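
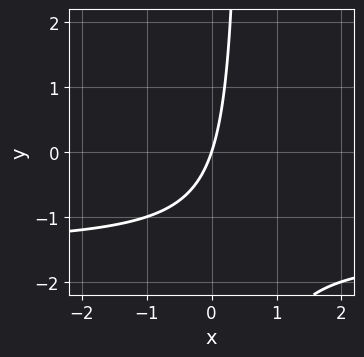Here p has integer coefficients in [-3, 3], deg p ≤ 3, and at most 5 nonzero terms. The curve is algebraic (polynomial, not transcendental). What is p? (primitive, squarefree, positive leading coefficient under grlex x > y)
First, deg p = 2. The shape is more complex than any degree-1 curve.
Then, observable constraints: one y-axis crossing is at y = 0; it meets the x-axis at x = 0 (among the integer gridlines).
Finally, fitting integer coefficients to these (and the overall shape) gives p.

2*x*y + 3*x - y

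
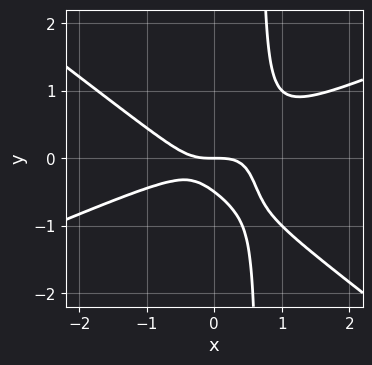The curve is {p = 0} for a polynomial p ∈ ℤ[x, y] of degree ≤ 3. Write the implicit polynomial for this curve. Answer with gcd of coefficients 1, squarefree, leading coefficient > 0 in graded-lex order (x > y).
x^3 - x^2*y - 3*x*y^2 + 2*y^2 + y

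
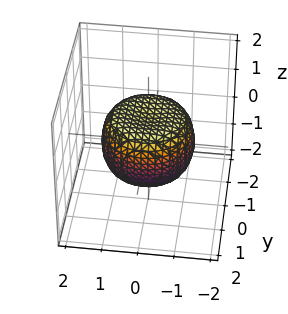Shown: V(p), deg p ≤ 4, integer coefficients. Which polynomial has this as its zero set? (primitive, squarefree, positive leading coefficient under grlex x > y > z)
2*x^4 + 4*x^2*y^2 + 2*y^4 - 2*x^2 - 2*y^2 + 3*z^2 - 2

1. deg p = 4.
2. Symmetries: rotational symmetry about the z-axis ⇒ p depends on x, y only through x² + y².
3. Reading off the gridlines: a circular section at z = 0 has radius between 1 and 2.
4. Matching integer coefficients to the picture gives p.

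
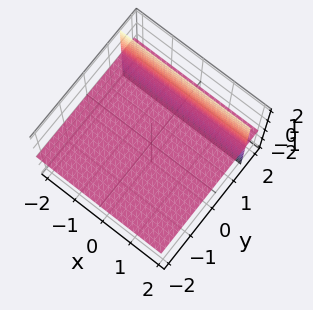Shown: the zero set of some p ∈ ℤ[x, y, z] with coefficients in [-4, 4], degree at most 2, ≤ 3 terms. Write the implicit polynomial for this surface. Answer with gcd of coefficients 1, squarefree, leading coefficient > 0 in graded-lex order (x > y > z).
2*y*z - 3*z

(a) There are 2 components. Treating them together as one polynomial.
(b) Degree: the shape is more complex than any degree-1 surface, so deg p = 2.
(c) From the axis intercepts and sections: every point of the x-axis in the box is on the surface; the visible y-axis segment lies entirely on the surface; it crosses the z-axis at the gridline z = 0.
(d) Solving for integer coefficients yields p as stated.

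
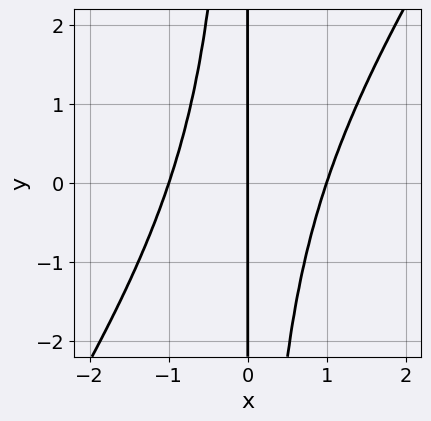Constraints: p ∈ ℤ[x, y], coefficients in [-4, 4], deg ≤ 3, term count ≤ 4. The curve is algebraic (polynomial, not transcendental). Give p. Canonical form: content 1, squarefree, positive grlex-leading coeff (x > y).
3*x^3 - 2*x^2*y - 3*x

(a) deg p = 3. The shape is more complex than any degree-2 curve.
(b) Against the integer gridlines: the x-axis gridline crossings are at x ∈ {-1, 0, 1}; every point of the y-axis in the box is on the curve.
(c) Together with the visible shape, these determine p as stated.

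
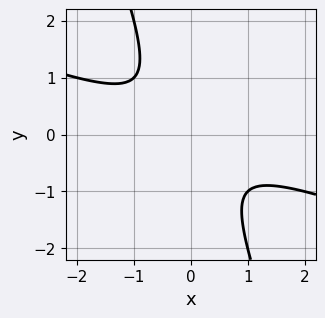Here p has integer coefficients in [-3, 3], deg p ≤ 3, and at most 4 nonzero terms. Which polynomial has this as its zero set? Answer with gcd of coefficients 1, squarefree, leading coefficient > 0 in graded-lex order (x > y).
x^2 + 3*x*y + y^2 + 1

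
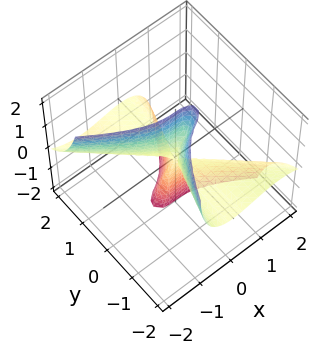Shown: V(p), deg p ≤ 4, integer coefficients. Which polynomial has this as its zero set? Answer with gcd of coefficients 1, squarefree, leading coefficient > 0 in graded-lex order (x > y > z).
First, deg p = 3. No degree-2 surface has this shape.
Then, observable constraints: it meets the x-axis at x = 0 (among the integer gridlines); the visible y-axis segment lies entirely on the surface; the visible z-axis segment lies entirely on the surface.
Finally, these observations pin down the coefficients.

3*x^3 + 3*x^2*y - 2*x*y*z + 3*y^2*z + y*z^2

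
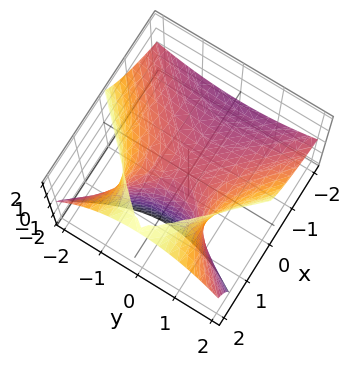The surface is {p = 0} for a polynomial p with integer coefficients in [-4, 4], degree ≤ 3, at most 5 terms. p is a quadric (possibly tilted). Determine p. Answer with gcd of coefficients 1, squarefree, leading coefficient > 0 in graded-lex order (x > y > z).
x^2 - 2*x*z - y^2 + 2*z

The degree is 2 — no degree-1 surface has this shape.
Observable constraints: one x-axis crossing is at x = 0; one y-axis crossing is at y = 0; it crosses the z-axis at the gridline z = 0.
The integer polynomial consistent with all of this is the stated p.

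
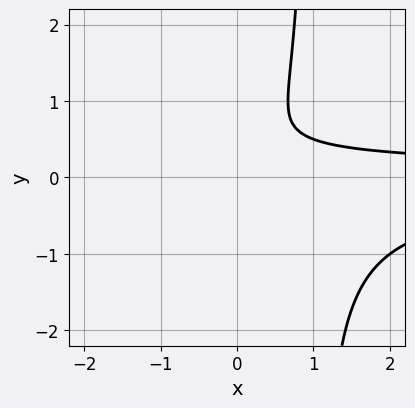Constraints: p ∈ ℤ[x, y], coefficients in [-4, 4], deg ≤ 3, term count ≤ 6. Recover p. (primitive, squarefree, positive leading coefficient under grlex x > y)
deg p = 3. The shape is more complex than any degree-2 curve.
Checking where it meets the axes: it misses every integer gridline on the x-axis; no y-intercept at any integer in the box.
These observations pin down the coefficients.

3*x*y^2 - 3*y^2 + 2*y - 1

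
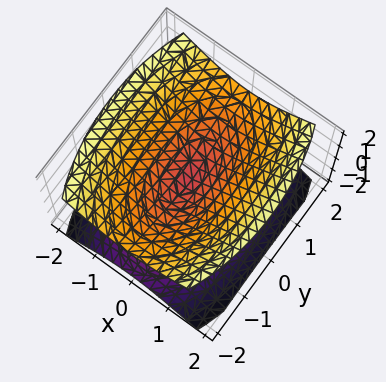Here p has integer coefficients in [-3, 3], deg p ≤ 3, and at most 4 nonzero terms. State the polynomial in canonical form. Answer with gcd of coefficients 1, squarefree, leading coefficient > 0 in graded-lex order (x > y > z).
3*x^2 + y^2 - 3*z^2

I count 2 distinct pieces. They look like related sheets of one shape, so recover p as a whole.
The degree is 2 — two nappes meeting at a single point; a quadric.
Symmetries: the x ↦ −x reflection is a symmetry, so x appears only in even powers; it's symmetric under z → −z, forcing even powers of z; it's symmetric under y → −y, forcing even powers of y.
Observable constraints: it crosses the x-axis at the gridline x = 0; one z-axis crossing is at z = 0.
The integer polynomial consistent with all of this is the stated p.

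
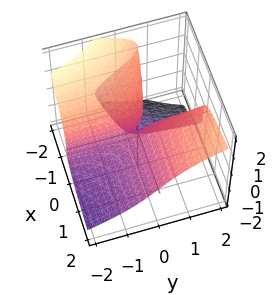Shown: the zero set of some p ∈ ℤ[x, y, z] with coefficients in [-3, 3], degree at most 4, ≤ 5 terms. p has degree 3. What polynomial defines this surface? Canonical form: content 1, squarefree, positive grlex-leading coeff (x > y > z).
2*z^3 - 3*x*y + 3*x*z

First, deg p = 3. The shape is more complex than any degree-2 surface.
Then, checking where it meets the axes: it meets the z-axis at z = 0 (among the integer gridlines); the visible x-axis segment lies entirely on the surface.
Finally, matching integer coefficients to the picture gives p. Check: (0, 2, 0) on the y-axis lies on the surface, and p(0, 2, 0) = 0. ✓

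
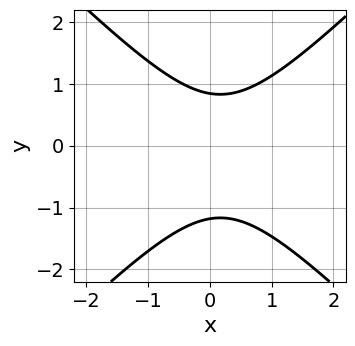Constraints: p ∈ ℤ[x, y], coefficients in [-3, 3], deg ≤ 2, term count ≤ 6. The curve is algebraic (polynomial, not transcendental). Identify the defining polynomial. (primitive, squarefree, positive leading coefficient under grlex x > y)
(a) The degree is 2 — no degree-1 curve has this shape.
(b) Checking where it meets the axes: the curve avoids every integer x-axis point in the box.
(c) Fitting integer coefficients to these (and the overall shape) gives p.

3*x^2 - 3*y^2 - x - y + 3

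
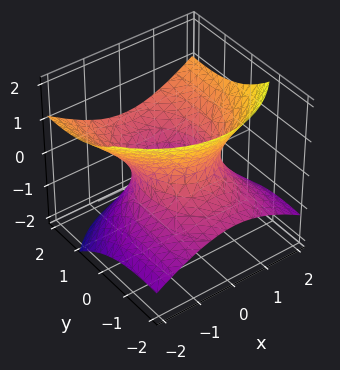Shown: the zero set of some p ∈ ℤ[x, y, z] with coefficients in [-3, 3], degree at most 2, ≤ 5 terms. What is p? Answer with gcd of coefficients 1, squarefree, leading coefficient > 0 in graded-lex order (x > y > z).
1. Degree: no degree-1 surface has this shape, so deg p = 2.
2. Observable constraints: the x-axis gridline crossings are at x ∈ {-1, 1}; it misses every integer gridline on the z-axis.
3. The integer polynomial consistent with all of this is the stated p.

2*x^2 + y^2 - 3*y*z - 3*z^2 - 2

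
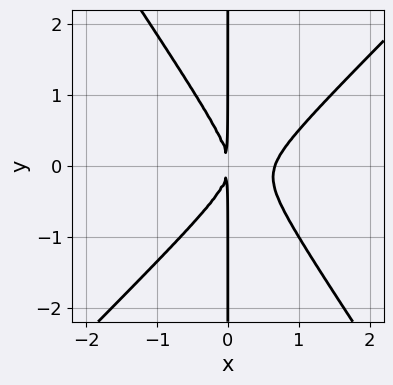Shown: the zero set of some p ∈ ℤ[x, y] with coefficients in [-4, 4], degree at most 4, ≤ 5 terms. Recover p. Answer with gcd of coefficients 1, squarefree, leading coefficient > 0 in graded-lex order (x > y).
1. deg p = 3. A generic line meets the curve in up to 3 points.
2. Reading off the gridlines: every point of the y-axis in the box is on the curve.
3. Solving for integer coefficients yields p as stated.

3*x^3 - x^2*y - 2*x*y^2 - 2*x^2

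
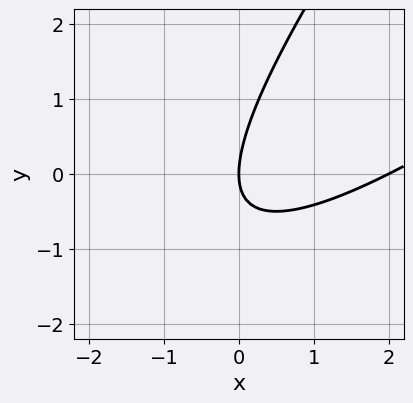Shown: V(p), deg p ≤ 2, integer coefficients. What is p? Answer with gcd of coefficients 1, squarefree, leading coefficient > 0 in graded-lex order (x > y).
x^2 - 2*x*y + y^2 - 2*x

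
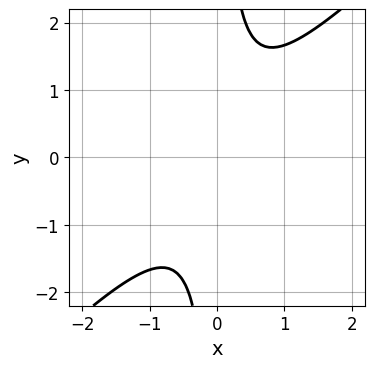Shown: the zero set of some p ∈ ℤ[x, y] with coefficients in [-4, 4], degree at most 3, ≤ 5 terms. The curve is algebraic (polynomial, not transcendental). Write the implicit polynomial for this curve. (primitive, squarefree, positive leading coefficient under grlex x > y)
3*x^2 - 3*x*y + 2

1. The degree is 2 — the shape is more complex than any degree-1 curve.
2. Observable constraints: the curve avoids every integer y-axis point in the box; it misses every integer gridline on the x-axis.
3. Putting this together gives p.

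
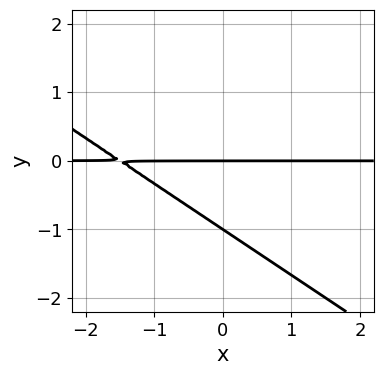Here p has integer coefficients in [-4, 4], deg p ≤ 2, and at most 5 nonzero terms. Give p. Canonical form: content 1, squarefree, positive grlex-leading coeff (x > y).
2*x*y + 3*y^2 + 3*y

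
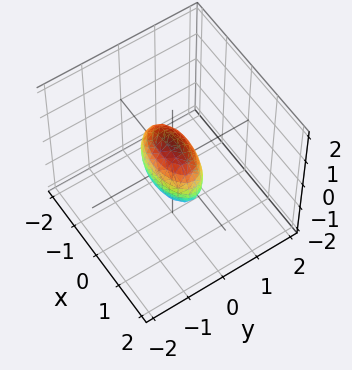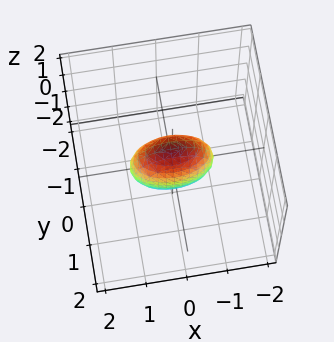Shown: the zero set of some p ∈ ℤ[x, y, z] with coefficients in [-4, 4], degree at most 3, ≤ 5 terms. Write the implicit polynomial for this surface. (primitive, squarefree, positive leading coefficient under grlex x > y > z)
deg p = 2. Bounded and convex; a quadric.
Symmetries: the z ↦ −z reflection is a symmetry, so z appears only in even powers; mirror symmetry x ↦ −x ⇒ only even powers of x; the y ↦ −y reflection is a symmetry, so y appears only in even powers.
Against the integer gridlines: the x-axis gridline crossings are at x ∈ {-1, 1}; among the integer gridlines, it crosses the z-axis at z ∈ {-1, 1}.
Fitting integer coefficients to these (and the overall shape) gives p.

x^2 + 3*y^2 + z^2 - 1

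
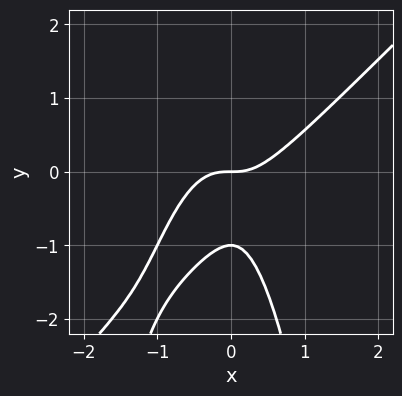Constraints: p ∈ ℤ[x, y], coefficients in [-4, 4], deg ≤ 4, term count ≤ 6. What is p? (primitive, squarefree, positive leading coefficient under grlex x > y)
2*x^3 - 2*x^2*y - y^2 - y

(a) Degree: no degree-2 curve has this shape, so deg p = 3.
(b) Reading off the gridlines: among the integer gridlines, it crosses the y-axis at y ∈ {-1, 0}; one x-axis crossing is at x = 0.
(c) Fitting integer coefficients to these (and the overall shape) gives p.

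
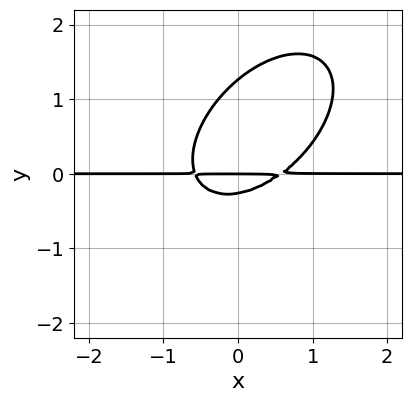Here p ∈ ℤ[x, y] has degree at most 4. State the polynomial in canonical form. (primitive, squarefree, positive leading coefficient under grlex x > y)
3*x^2*y - 3*x*y^2 + 3*y^3 - 3*y^2 - y

(a) The degree is 3 — no degree-2 curve has this shape.
(b) From the visible intercepts: one y-axis crossing is at y = 0; every point of the x-axis in the box is on the curve.
(c) Solving for integer coefficients yields p as stated.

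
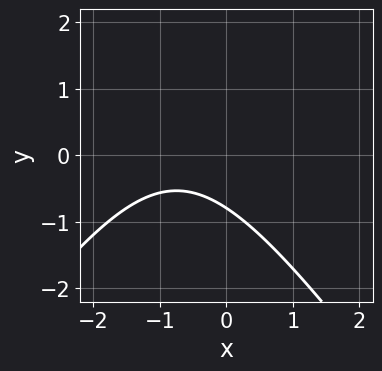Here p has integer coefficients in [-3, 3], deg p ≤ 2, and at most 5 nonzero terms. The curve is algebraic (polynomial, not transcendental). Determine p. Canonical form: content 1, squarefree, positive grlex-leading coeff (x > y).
2*x^2 - y^2 + 3*x + 3*y + 3

First, the degree is 2 — a generic line meets the curve in up to 2 points.
Next, against the integer gridlines: the curve avoids every integer x-axis point in the box.
Finally, the integer polynomial consistent with all of this is the stated p.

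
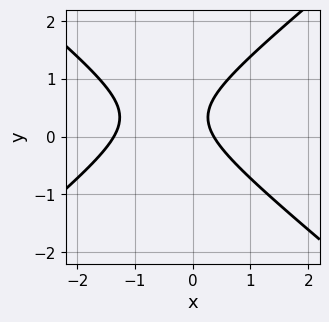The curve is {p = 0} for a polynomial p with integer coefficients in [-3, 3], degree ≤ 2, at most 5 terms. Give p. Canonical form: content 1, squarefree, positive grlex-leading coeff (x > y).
2*x^2 - 3*y^2 + 2*x + 2*y - 1

Degree: a generic line meets the curve in up to 2 points, so deg p = 2.
Reading off the gridlines: it misses every integer gridline on the y-axis.
These observations pin down the coefficients.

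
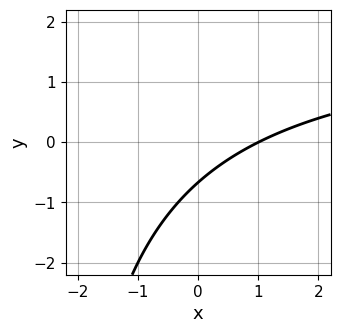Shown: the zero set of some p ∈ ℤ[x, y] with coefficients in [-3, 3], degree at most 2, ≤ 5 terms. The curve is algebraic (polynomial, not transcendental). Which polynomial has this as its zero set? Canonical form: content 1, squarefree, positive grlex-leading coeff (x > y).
(a) The degree is 2 — no degree-1 curve has this shape.
(b) Reading off the gridlines: it crosses the x-axis at the gridline x = 1.
(c) Putting this together gives p.

x*y - 2*x + 3*y + 2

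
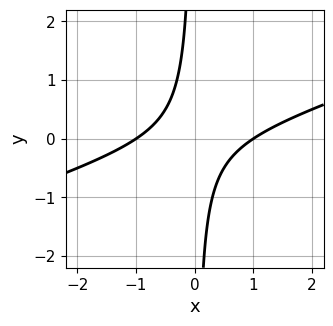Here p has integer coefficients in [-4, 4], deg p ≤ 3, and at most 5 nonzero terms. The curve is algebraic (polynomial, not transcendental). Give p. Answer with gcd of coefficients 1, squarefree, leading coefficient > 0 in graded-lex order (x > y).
1. deg p = 2. A generic line meets the curve in up to 2 points.
2. Reading off the gridlines: it misses every integer gridline on the y-axis; among the integer gridlines, it crosses the x-axis at x ∈ {-1, 1}.
3. Assembling these constraints gives the stated polynomial.

x^2 - 3*x*y - 1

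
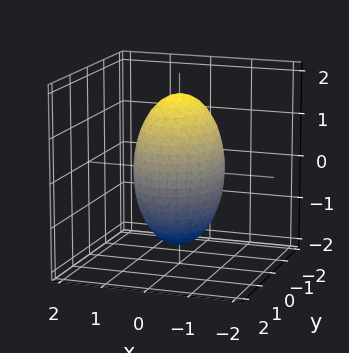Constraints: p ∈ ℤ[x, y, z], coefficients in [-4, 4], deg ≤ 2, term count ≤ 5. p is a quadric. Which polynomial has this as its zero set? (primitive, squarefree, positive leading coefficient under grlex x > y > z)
3*x^2 + 2*y^2 + z^2 - 3

First, degree: bounded and convex; a quadric, so deg p = 2.
Then, symmetries: it's symmetric under y → −y, forcing even powers of y; it's symmetric under x → −x, forcing even powers of x; it's symmetric under z → −z, forcing even powers of z.
Next, against the integer gridlines: the x-axis gridline crossings are at x ∈ {-1, 1}.
Finally, fitting integer coefficients to these (and the overall shape) gives p.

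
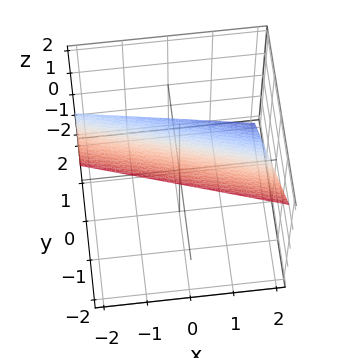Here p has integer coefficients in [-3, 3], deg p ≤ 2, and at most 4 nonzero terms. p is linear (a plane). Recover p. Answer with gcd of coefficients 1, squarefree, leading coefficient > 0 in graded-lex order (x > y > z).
First, degree: the surface is flat (a plane), so deg p = 1.
Then, checking where it meets the axes: one x-axis crossing is at x = 2.
Finally, fitting integer coefficients to these (and the overall shape) gives p.

x + 3*y + 3*z - 2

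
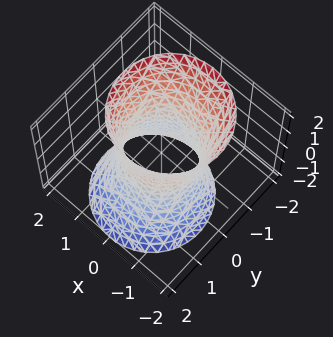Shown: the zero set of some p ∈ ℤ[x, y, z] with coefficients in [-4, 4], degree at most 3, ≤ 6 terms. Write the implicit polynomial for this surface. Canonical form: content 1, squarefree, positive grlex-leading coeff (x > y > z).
3*x^2 + 3*y^2 + y*z - z^2 - 3

1. Degree: no degree-1 surface has this shape, so deg p = 2.
2. Against the integer gridlines: among the integer gridlines, it crosses the y-axis at y ∈ {-1, 1}; it misses every integer gridline on the z-axis.
3. Solving for integer coefficients yields p as stated. Check: (1, 0, 0) on the x-axis lies on the surface, and p(1, 0, 0) = 0. ✓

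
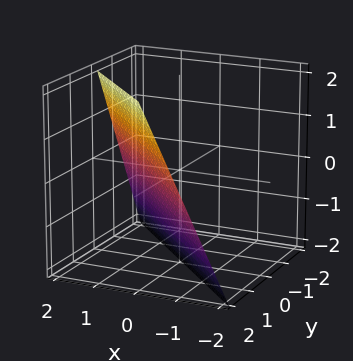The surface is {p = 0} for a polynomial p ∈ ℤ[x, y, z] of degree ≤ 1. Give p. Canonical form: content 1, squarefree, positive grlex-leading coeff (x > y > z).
deg p = 1. The surface is flat (a plane).
Against the integer gridlines: it meets the y-axis at y = 1 (among the integer gridlines); one z-axis crossing is at z = -2; one x-axis crossing is at x = 1.
The integer polynomial consistent with all of this is the stated p.

2*x + 2*y - z - 2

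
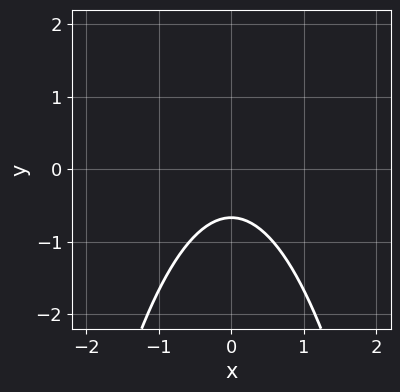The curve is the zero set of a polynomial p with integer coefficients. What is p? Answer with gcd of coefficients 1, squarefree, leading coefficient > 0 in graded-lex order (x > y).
The degree is 2 — the shape is more complex than any degree-1 curve.
Symmetries: it's symmetric under x → −x, forcing even powers of x.
Against the integer gridlines: no x-intercept at any integer in the box.
Assembling these constraints gives the stated polynomial.

3*x^2 + 3*y + 2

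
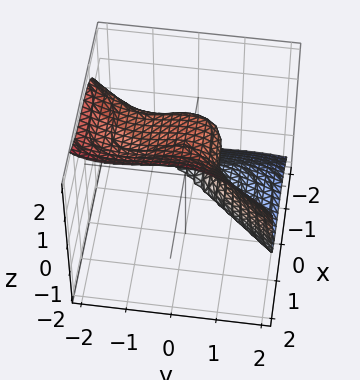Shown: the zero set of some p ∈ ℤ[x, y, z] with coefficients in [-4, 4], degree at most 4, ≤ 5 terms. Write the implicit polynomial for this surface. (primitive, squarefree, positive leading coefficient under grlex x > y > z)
2*x^3 - y^3 - y^2*z - 2*z^3 + 3*z^2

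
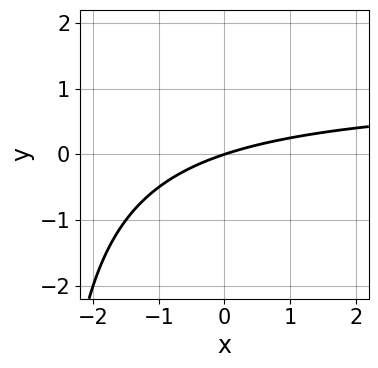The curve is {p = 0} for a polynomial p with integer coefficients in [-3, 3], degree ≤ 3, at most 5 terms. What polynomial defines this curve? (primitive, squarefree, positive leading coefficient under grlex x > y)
1. deg p = 2. A generic line meets the curve in up to 2 points.
2. Against the integer gridlines: one x-axis crossing is at x = 0; one y-axis crossing is at y = 0.
3. These observations pin down the coefficients.

x*y - x + 3*y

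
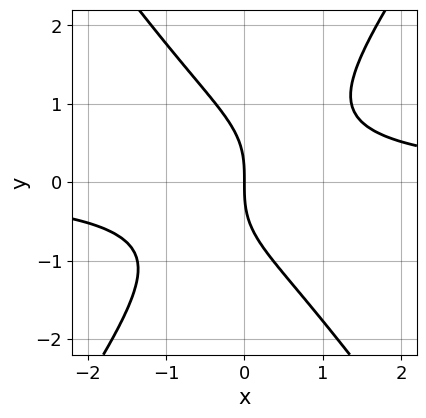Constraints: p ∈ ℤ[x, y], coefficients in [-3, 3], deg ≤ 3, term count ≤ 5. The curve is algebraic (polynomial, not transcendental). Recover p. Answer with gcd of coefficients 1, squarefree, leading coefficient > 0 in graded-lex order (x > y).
2*x^2*y - y^3 - 2*x

1. The degree is 3 — no degree-2 curve has this shape.
2. From the axis intercepts and sections: one y-axis crossing is at y = 0; one x-axis crossing is at x = 0.
3. Fitting integer coefficients to these (and the overall shape) gives p.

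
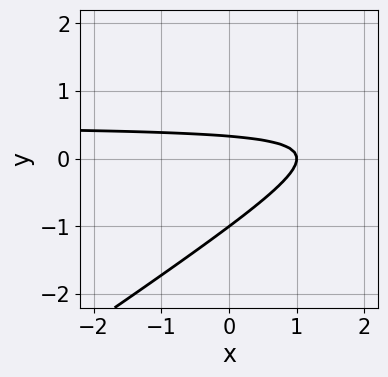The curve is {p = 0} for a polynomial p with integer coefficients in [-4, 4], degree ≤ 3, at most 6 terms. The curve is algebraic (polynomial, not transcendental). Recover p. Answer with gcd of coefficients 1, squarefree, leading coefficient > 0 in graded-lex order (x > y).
First, degree: no degree-1 curve has this shape, so deg p = 2.
Next, against the integer gridlines: one y-axis crossing is at y = -1; one x-axis crossing is at x = 1.
Finally, these observations pin down the coefficients.

2*x*y - 3*y^2 - x - 2*y + 1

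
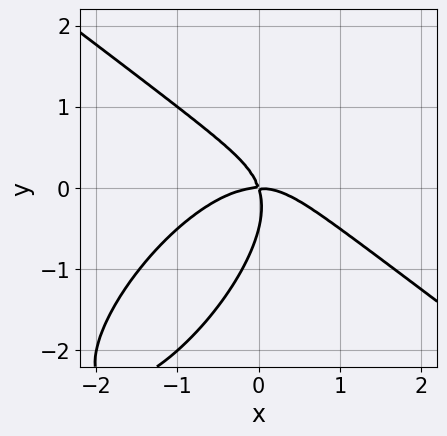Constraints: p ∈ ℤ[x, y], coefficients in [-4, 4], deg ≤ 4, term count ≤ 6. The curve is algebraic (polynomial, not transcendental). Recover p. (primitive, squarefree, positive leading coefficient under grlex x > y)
First, the degree is 3 — the shape is more complex than any degree-2 curve.
Next, checking where it meets the axes: it meets the y-axis at y = 0 (among the integer gridlines); it meets the x-axis at x = 0 (among the integer gridlines).
Finally, the integer polynomial consistent with all of this is the stated p.

2*x^3 - 2*x*y^2 + 2*y^3 + 3*x*y + y^2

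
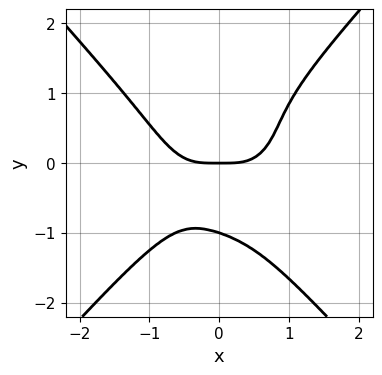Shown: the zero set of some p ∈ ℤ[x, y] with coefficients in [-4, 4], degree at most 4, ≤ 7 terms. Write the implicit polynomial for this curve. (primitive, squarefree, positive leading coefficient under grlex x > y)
3*x^4 - 2*y^4 - 2*x^2*y + 2*x*y^2 - 2*y

1. The degree is 4 — no degree-3 curve has this shape.
2. From the visible intercepts: one x-axis crossing is at x = 0; among the integer gridlines, it crosses the y-axis at y ∈ {-1, 0}.
3. The integer polynomial consistent with all of this is the stated p.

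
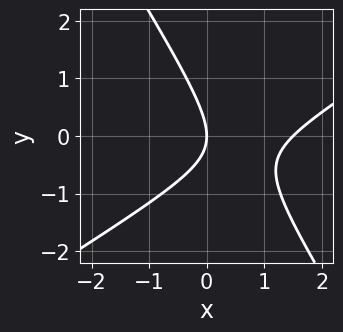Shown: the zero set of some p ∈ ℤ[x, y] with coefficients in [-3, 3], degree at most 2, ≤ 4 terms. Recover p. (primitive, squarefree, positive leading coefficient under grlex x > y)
1. deg p = 2. The shape is more complex than any degree-1 curve.
2. From the visible intercepts: one x-axis crossing is at x = 0; it crosses the y-axis at the gridline y = 0.
3. Solving for integer coefficients yields p as stated.

2*x^2 - 2*x*y - 2*y^2 - 3*x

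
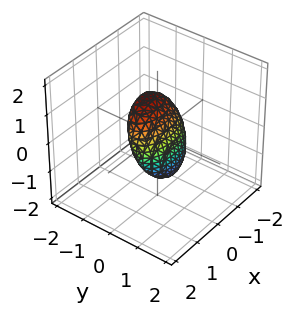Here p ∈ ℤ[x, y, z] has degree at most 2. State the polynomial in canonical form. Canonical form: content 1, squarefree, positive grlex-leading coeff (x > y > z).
x^2 + 3*y^2 + 2*y*z + z^2 - 1

1. Degree: a generic line meets the surface in up to 2 points, so deg p = 2.
2. Reading off the gridlines: the z-axis gridline crossings are at z ∈ {-1, 1}; the x-axis gridline crossings are at x ∈ {-1, 1}.
3. Putting this together gives p.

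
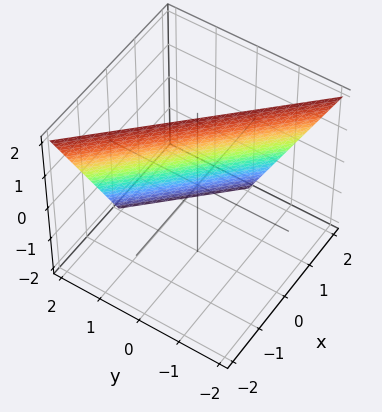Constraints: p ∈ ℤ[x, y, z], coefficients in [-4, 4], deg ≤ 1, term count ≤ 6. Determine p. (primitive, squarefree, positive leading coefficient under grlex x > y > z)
2*x + 2*y + z - 2

First, degree: the surface is flat (a plane), so deg p = 1.
Then, from the visible intercepts: it meets the x-axis at x = 1 (among the integer gridlines); it crosses the y-axis at the gridline y = 1.
Finally, putting this together gives p.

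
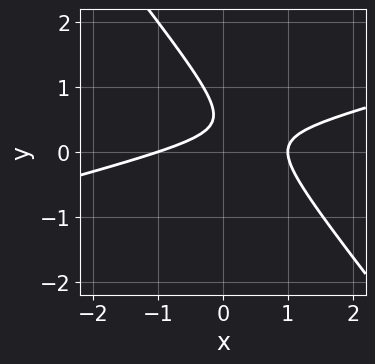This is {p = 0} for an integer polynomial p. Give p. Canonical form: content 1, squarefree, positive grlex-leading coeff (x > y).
x^2 - 3*x*y - 3*y^2 + 3*y - 1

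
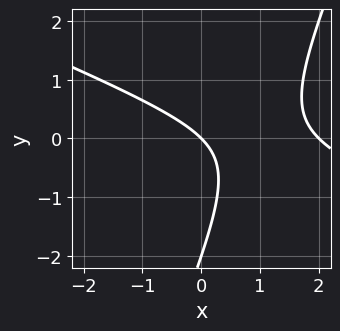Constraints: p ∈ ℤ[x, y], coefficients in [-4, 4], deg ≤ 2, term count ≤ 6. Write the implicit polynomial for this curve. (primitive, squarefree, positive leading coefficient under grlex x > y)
First, deg p = 2. A generic line meets the curve in up to 2 points.
Next, from the axis intercepts and sections: among the integer gridlines, it crosses the x-axis at x ∈ {0, 2}; among the integer gridlines, it crosses the y-axis at y ∈ {-2, 0}.
Finally, matching integer coefficients to the picture gives p.

x^2 + 2*x*y - y^2 - 2*x - 2*y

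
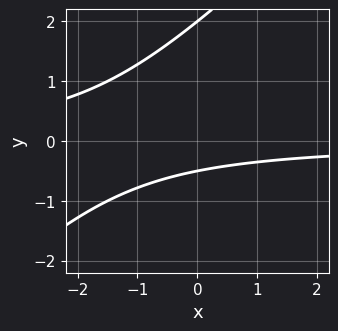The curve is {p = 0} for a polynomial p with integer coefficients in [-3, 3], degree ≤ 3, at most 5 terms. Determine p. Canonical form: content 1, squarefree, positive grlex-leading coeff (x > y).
2*x*y - 2*y^2 + 3*y + 2

deg p = 2. No degree-1 curve has this shape.
From the axis intercepts and sections: it crosses the y-axis at the gridline y = 2; the curve avoids every integer x-axis point in the box.
These observations pin down the coefficients.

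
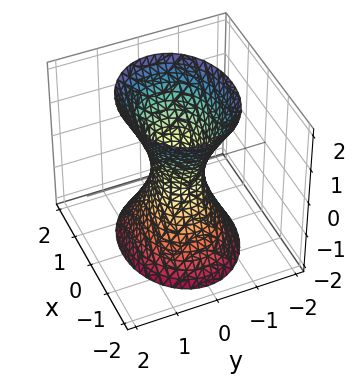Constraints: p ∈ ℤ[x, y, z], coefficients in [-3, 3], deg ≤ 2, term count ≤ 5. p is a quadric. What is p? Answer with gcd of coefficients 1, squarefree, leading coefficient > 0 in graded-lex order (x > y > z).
2*x^2 + 3*y^2 - z^2 - 1

deg p = 2. An hourglass — one-sheet hyperboloid; a quadric.
Symmetries: it's symmetric under z → −z, forcing even powers of z; mirror symmetry y ↦ −y ⇒ only even powers of y; mirror symmetry x ↦ −x ⇒ only even powers of x.
Checking where it meets the axes: it misses every integer gridline on the z-axis.
Solving for integer coefficients yields p as stated.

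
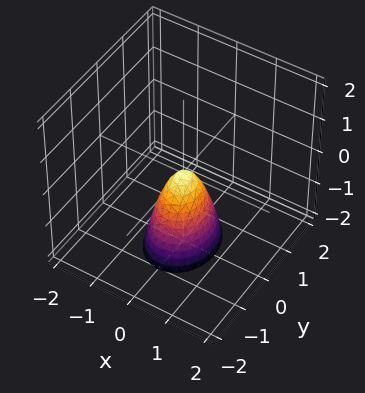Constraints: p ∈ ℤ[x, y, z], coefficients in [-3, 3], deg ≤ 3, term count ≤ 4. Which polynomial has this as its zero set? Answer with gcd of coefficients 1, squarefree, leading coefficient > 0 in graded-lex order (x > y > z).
3*x^2 + 2*y^2 + z

The degree is 2 — a single bowl opening along one axis; a quadric.
Symmetries: the x ↦ −x reflection is a symmetry, so x appears only in even powers; mirror symmetry y ↦ −y ⇒ only even powers of y.
From the axis intercepts and sections: it meets the x-axis at x = 0 (among the integer gridlines); it crosses the y-axis at the gridline y = 0; one z-axis crossing is at z = 0.
Fitting integer coefficients to these (and the overall shape) gives p.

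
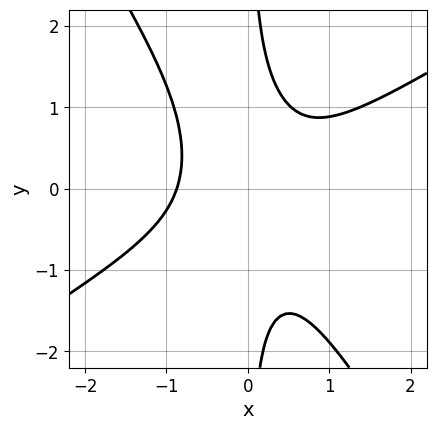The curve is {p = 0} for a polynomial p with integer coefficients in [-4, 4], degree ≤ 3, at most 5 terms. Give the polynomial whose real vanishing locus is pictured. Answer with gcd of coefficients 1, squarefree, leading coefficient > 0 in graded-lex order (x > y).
3*x^3 - 3*x^2*y - 3*x*y^2 + 2

First, degree: no degree-2 curve has this shape, so deg p = 3.
Then, from the visible intercepts: it misses every integer gridline on the y-axis.
Finally, putting this together gives p.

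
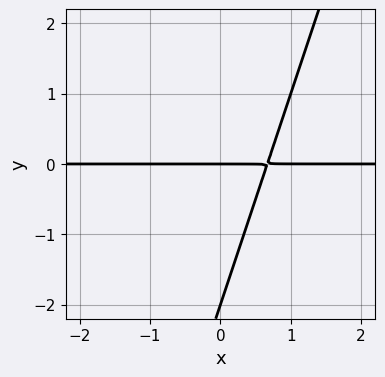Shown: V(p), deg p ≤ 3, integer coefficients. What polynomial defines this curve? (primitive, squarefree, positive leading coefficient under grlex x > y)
(a) The degree is 2 — no degree-1 curve has this shape.
(b) From the visible intercepts: the y-axis gridline crossings are at y ∈ {-2, 0}; every point of the x-axis in the box is on the curve.
(c) Putting this together gives p.

3*x*y - y^2 - 2*y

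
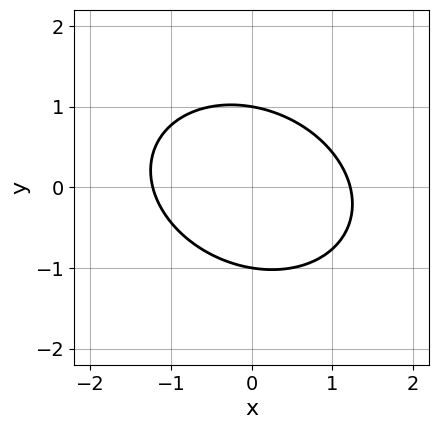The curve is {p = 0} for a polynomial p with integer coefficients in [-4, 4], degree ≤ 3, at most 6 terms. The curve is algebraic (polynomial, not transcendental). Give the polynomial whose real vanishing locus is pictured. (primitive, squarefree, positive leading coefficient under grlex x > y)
(a) The degree is 2 — no degree-1 curve has this shape.
(b) From the visible intercepts: the y-axis gridline crossings are at y ∈ {-1, 1}.
(c) Assembling these constraints gives the stated polynomial.

2*x^2 + x*y + 3*y^2 - 3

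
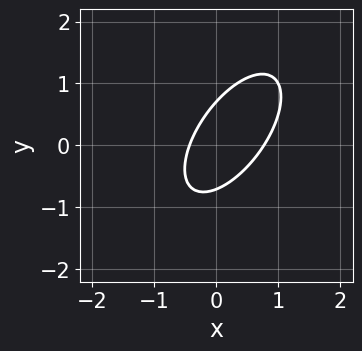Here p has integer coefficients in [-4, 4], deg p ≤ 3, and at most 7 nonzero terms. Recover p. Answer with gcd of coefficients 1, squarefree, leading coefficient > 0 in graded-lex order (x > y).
3*x^2 - 3*x*y + 2*y^2 - x - 1

(a) deg p = 2. A generic line meets the curve in up to 2 points.
(b) Putting this together gives p.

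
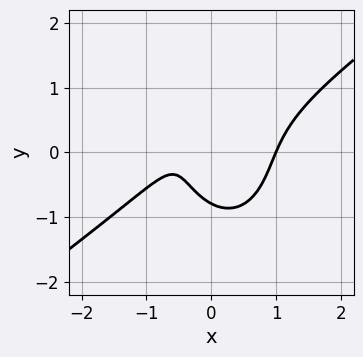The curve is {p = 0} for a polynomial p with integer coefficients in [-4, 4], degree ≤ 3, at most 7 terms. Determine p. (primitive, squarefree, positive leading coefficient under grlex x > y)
3*x^3 - 3*x^2*y - 2*y^3 - 2*x - 1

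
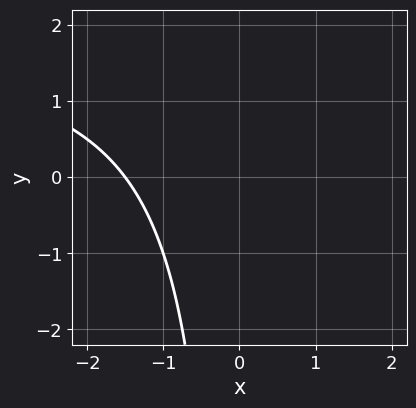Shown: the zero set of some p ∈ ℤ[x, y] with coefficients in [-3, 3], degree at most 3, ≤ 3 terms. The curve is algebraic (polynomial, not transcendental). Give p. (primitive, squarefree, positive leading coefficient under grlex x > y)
x*y - 2*x - 3

(a) The degree is 2 — no degree-1 curve has this shape.
(b) From the axis intercepts and sections: it misses every integer gridline on the y-axis.
(c) Together with the visible shape, these determine p as stated.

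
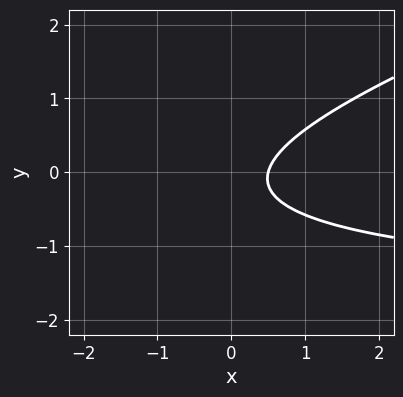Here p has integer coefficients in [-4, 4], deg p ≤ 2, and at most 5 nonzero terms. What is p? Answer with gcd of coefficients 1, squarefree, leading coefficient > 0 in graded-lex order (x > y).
(a) deg p = 2. The shape is more complex than any degree-1 curve.
(b) Observable constraints: it misses every integer gridline on the y-axis.
(c) These observations pin down the coefficients.

x*y - 3*y^2 + 2*x - y - 1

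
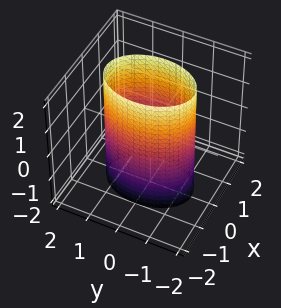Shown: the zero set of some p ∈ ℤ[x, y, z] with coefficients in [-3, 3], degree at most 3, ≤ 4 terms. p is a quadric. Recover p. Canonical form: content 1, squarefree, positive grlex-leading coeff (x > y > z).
(a) Degree: a cylinder; a quadric, so deg p = 2.
(b) Symmetries: mirror symmetry x ↦ −x ⇒ only even powers of x; the z ↦ −z reflection is a symmetry, so z appears only in even powers; mirror symmetry y ↦ −y ⇒ only even powers of y.
(c) Against the integer gridlines: the x-axis gridline crossings are at x ∈ {-1, 1}; the surface avoids every integer z-axis point in the box.
(d) Putting this together gives p.

2*x^2 + y^2 - 2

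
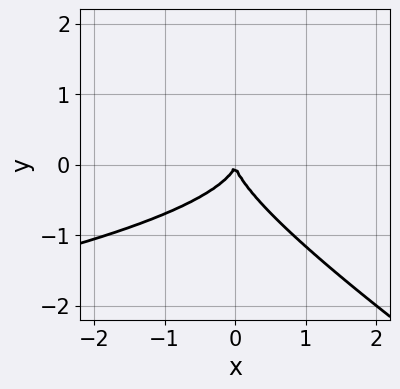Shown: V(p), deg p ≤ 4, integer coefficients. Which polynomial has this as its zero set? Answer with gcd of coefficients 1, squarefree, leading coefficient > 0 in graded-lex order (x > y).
2*x*y^2 + 3*y^3 + 2*x^2

(a) Degree: a generic line meets the curve in up to 3 points, so deg p = 3.
(b) Against the integer gridlines: one y-axis crossing is at y = 0; it meets the x-axis at x = 0 (among the integer gridlines).
(c) Solving for integer coefficients yields p as stated.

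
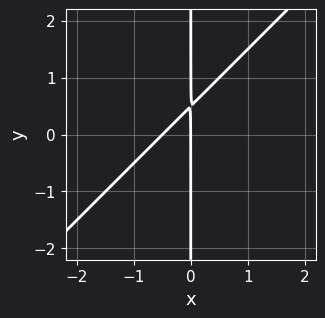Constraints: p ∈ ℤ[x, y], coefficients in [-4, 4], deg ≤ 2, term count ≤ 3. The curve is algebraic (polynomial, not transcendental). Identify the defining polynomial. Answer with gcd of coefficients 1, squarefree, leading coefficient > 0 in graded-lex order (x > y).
1. Degree: no degree-1 curve has this shape, so deg p = 2.
2. Reading off the gridlines: every point of the y-axis in the box is on the curve; one x-axis crossing is at x = 0.
3. These observations pin down the coefficients.

2*x^2 - 2*x*y + x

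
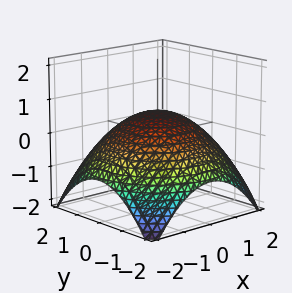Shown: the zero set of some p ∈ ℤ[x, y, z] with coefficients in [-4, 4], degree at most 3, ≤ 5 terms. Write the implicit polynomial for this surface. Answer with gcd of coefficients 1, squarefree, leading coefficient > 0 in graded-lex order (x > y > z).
x^2 + y^2 + 3*z - 2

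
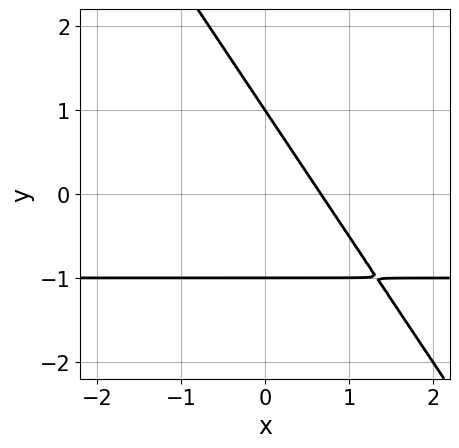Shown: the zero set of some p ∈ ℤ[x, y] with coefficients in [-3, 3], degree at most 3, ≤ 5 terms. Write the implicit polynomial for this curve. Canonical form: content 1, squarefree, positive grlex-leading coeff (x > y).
(a) Degree: the shape is more complex than any degree-1 curve, so deg p = 2.
(b) From the visible intercepts: among the integer gridlines, it crosses the y-axis at y ∈ {-1, 1}.
(c) The integer polynomial consistent with all of this is the stated p.

3*x*y + 2*y^2 + 3*x - 2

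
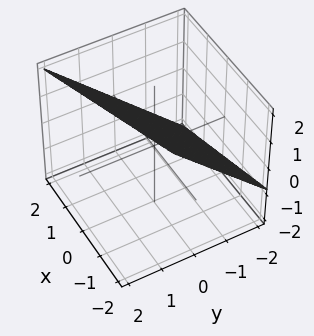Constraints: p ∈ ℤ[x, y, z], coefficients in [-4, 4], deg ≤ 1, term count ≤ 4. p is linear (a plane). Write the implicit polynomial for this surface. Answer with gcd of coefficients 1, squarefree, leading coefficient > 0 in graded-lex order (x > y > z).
x - 3*y + 3*z - 2

1. Degree: the surface is flat (a plane), so deg p = 1.
2. Observable constraints: it meets the x-axis at x = 2 (among the integer gridlines).
3. Solving for integer coefficients yields p as stated.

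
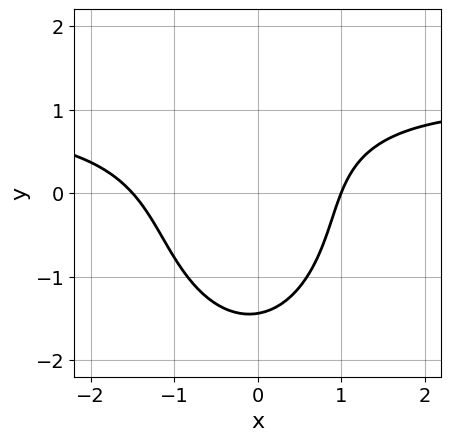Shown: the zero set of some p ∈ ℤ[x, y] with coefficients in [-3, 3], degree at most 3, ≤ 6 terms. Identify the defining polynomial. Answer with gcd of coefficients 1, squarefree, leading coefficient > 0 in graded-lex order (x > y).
2*x^2*y + y^3 - 2*x^2 - x + 3

deg p = 3.
Checking where it meets the axes: it crosses the x-axis at the gridline x = 1.
Fitting integer coefficients to these (and the overall shape) gives p.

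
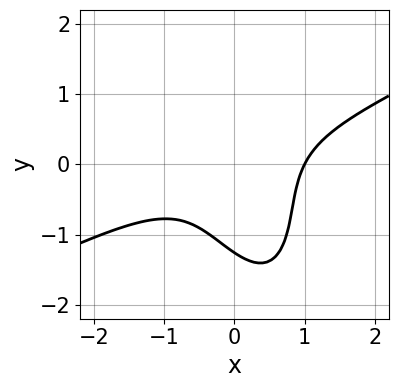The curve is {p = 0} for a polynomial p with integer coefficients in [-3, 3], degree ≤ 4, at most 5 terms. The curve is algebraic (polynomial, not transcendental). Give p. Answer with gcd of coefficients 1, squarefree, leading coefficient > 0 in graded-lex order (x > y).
2*x^3 - 3*x^2*y - 2*x*y^2 - y^3 - 2

(a) deg p = 3. The shape is more complex than any degree-2 curve.
(b) Checking where it meets the axes: it crosses the x-axis at the gridline x = 1.
(c) Solving for integer coefficients yields p as stated.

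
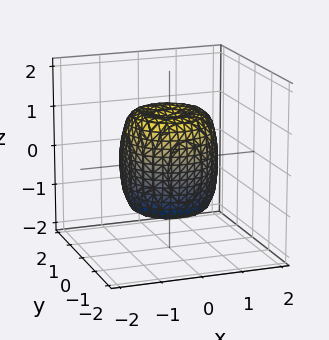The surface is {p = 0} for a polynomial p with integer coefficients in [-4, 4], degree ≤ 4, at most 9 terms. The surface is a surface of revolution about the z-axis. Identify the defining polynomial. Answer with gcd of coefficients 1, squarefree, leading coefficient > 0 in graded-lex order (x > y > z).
1. Degree: the shape is more complex than any degree-3 surface, so deg p = 4.
2. Symmetry: the surface is invariant under rotation about z: p = q(x² + y², z).
3. Checking where it meets the axes: a circular section at z = -1 has radius exactly 1; the z-axis gridline crossings are at z ∈ {-1, 1}.
4. Assembling these constraints gives the stated polynomial.

2*x^4 + 4*x^2*y^2 + 2*y^4 - 2*x^2 - 2*y^2 + z^2 - 1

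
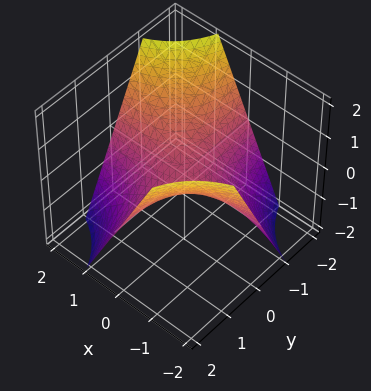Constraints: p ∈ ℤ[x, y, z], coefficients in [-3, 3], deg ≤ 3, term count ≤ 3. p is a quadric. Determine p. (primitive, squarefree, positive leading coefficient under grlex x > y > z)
x*y + z

The degree is 2 — a hyperbolic paraboloid; a quadric.
Observable constraints: one z-axis crossing is at z = 0; every point of the x-axis in the box is on the surface; every point of the y-axis in the box is on the surface.
Matching integer coefficients to the picture gives p.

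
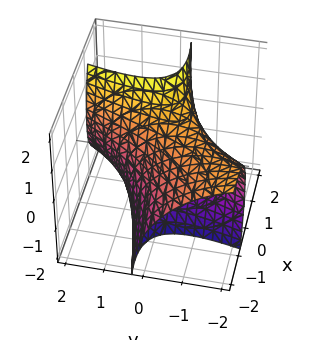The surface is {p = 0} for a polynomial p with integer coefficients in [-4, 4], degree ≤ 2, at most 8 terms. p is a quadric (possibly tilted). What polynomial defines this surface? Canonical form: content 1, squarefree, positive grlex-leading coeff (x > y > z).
deg p = 2.
Matching integer coefficients to the picture gives p.

x^2 - 3*x*y - 2*x*z + y^2 + z^2 - 2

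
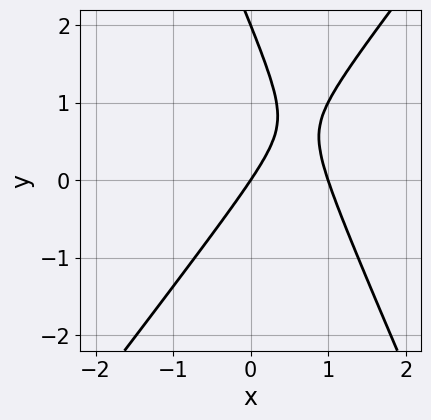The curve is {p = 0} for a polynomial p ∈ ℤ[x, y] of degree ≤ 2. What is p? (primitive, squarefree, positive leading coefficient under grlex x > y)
(a) deg p = 2.
(b) Against the integer gridlines: the y-axis gridline crossings are at y ∈ {0, 2}; among the integer gridlines, it crosses the x-axis at x ∈ {0, 1}.
(c) These observations pin down the coefficients.

3*x^2 - x*y - y^2 - 3*x + 2*y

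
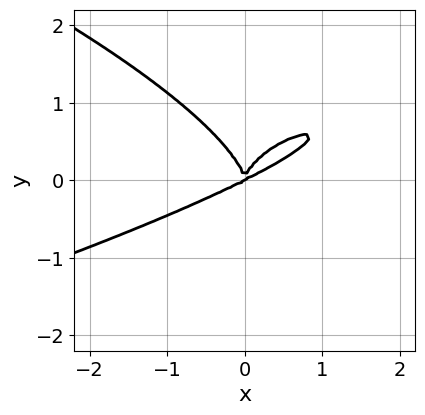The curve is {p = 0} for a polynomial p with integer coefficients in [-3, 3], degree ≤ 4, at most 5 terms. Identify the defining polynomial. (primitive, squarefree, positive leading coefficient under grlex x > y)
2*y^4 + x^3 - 2*x^2*y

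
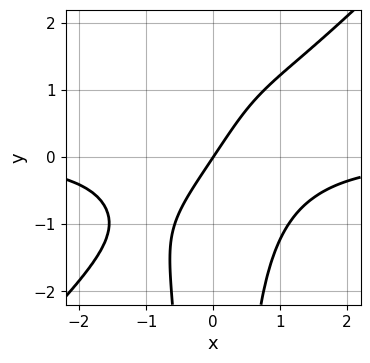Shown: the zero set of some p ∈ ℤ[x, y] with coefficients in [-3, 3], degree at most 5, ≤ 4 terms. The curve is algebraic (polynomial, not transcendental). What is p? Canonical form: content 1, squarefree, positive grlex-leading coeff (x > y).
2*x^3*y - 2*x^2*y^2 + 3*x - 2*y

First, deg p = 4. No degree-3 curve has this shape.
Next, against the integer gridlines: it crosses the x-axis at the gridline x = 0; it crosses the y-axis at the gridline y = 0.
Finally, together with the visible shape, these determine p as stated.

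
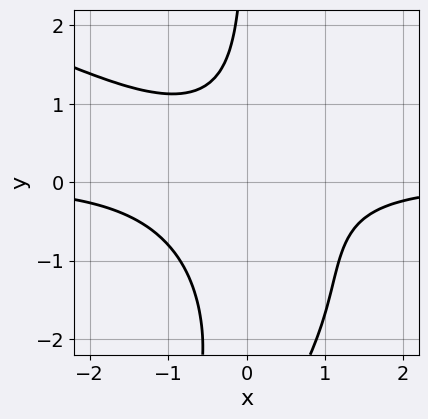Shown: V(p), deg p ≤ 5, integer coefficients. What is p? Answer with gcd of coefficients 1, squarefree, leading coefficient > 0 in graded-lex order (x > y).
x*y^3 + 3*x^2*y + 3*x*y^2 + x*y + 3

The degree is 4 — a generic line meets the curve in up to 4 points.
Checking where it meets the axes: the curve avoids every integer y-axis point in the box; the curve avoids every integer x-axis point in the box.
Putting this together gives p.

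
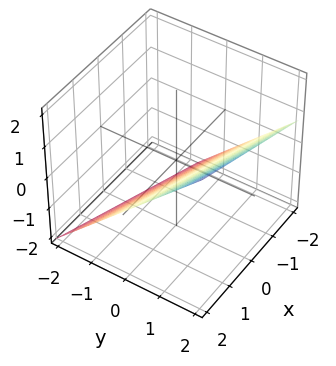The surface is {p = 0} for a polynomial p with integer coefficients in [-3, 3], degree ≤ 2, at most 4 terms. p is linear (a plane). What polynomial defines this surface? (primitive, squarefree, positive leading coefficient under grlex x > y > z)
x + 3*y - 3*z - 2

(a) The degree is 1 — the surface is flat (a plane).
(b) Observable constraints: one x-axis crossing is at x = 2.
(c) Matching integer coefficients to the picture gives p.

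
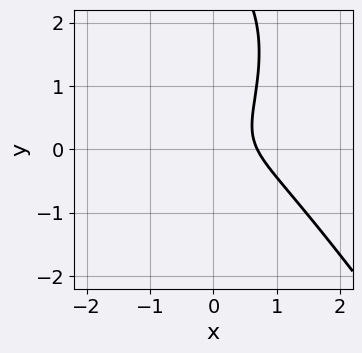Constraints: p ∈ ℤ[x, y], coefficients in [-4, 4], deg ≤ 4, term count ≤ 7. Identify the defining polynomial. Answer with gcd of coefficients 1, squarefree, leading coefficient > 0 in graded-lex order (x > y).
First, degree: no degree-2 curve has this shape, so deg p = 3.
Next, checking where it meets the axes: it misses every integer gridline on the y-axis.
Finally, the integer polynomial consistent with all of this is the stated p.

3*x^3 + y^3 + 3*x*y - 3*y^2 - 1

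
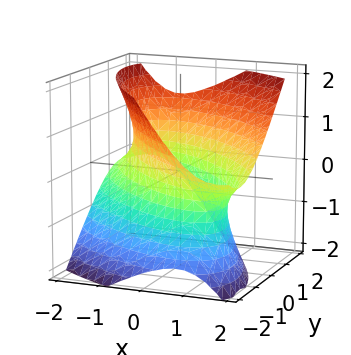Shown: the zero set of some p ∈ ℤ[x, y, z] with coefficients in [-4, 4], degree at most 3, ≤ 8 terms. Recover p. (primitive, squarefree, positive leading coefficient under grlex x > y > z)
2*x^2 + 3*x*y - 2*x*z + 2*y^2 - 2*z^2 - 3

1. The degree is 2 — a generic line meets the surface in up to 2 points.
2. From the visible intercepts: it misses every integer gridline on the z-axis.
3. Assembling these constraints gives the stated polynomial.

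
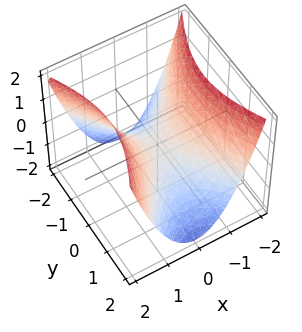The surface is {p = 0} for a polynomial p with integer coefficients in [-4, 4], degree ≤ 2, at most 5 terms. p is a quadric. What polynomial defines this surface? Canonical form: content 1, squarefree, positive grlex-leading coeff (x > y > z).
Degree: a hyperbolic paraboloid; a quadric, so deg p = 2.
Symmetries: it's symmetric under x → −x, forcing even powers of x; it's symmetric under y → −y, forcing even powers of y.
Reading off the gridlines: it crosses the z-axis at the gridline z = 0; one x-axis crossing is at x = 0; one y-axis crossing is at y = 0.
Matching integer coefficients to the picture gives p.

2*x^2 - y^2 - 2*z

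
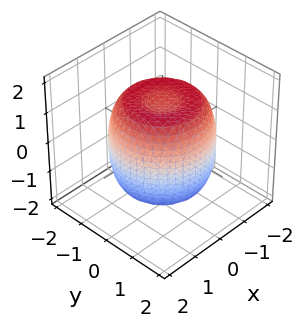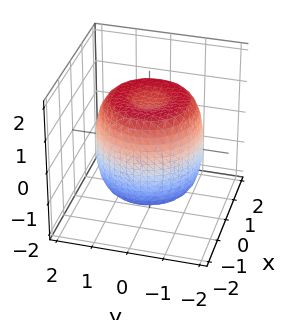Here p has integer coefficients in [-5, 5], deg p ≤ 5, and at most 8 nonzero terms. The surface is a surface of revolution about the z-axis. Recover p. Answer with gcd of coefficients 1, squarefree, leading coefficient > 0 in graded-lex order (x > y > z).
First, degree: a generic line meets the surface in up to 4 points, so deg p = 4.
Then, symmetries: the z-axis is an axis of rotation, so x and y enter only as x² + y².
Then, checking where it meets the axes: a circular section at z = -1 has radius between 1 and 2.
Finally, these observations pin down the coefficients.

2*x^4 + 4*x^2*y^2 + 2*y^4 - 3*x^2 - 3*y^2 + 2*z^2 - 3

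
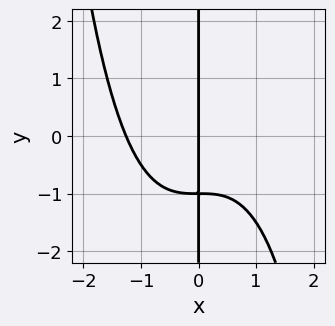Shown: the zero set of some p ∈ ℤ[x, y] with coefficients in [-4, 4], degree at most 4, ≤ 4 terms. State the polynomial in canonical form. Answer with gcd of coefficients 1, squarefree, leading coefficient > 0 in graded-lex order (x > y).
1. The degree is 4 — no degree-3 curve has this shape.
2. From the axis intercepts and sections: it crosses the x-axis at the gridline x = 0; every point of the y-axis in the box is on the curve.
3. Solving for integer coefficients yields p as stated.

x^4 + 2*x*y + 2*x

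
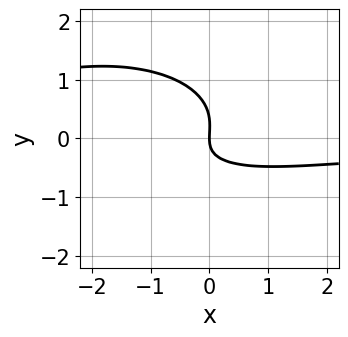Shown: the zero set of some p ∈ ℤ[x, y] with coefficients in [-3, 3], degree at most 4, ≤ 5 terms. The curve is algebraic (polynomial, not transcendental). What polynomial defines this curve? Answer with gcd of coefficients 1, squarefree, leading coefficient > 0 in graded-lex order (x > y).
First, deg p = 3.
Then, reading off the gridlines: one y-axis crossing is at y = 0; it meets the x-axis at x = 0 (among the integer gridlines).
Finally, together with the visible shape, these determine p as stated.

x^2*y + 3*y^3 + 2*x*y - y^2 + 2*x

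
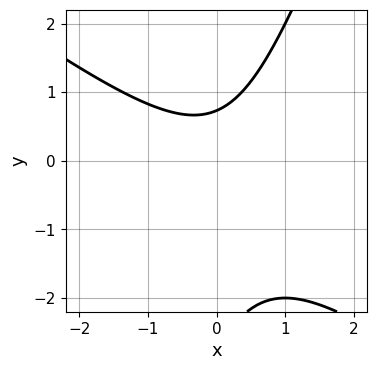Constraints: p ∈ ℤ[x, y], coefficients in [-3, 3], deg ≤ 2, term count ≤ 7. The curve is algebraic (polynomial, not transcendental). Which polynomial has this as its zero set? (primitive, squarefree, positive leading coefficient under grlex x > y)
2*x^2 + 2*x*y - y^2 - 2*y + 2

1. Degree: no degree-1 curve has this shape, so deg p = 2.
2. Reading off the gridlines: no x-intercept at any integer in the box.
3. Solving for integer coefficients yields p as stated.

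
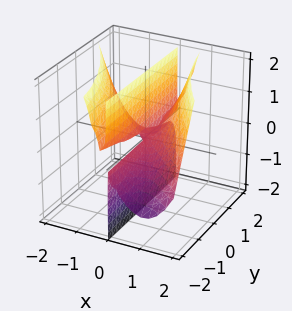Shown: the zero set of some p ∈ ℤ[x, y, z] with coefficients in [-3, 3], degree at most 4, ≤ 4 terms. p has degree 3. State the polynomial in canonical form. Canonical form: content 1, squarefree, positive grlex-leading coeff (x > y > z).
x^3 + x^2*y - x*z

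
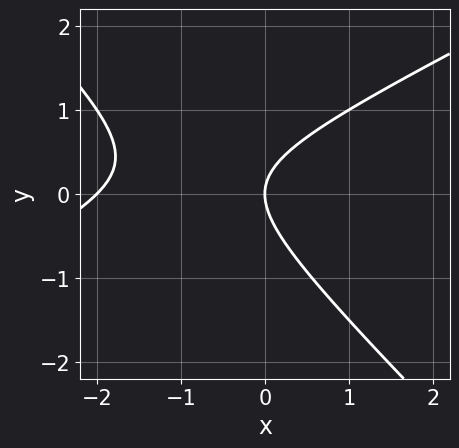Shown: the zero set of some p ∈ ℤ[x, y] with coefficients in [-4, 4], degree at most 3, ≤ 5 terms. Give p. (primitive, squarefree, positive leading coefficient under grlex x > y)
x^2 - x*y - 2*y^2 + 2*x

First, deg p = 2. The shape is more complex than any degree-1 curve.
Then, from the axis intercepts and sections: one y-axis crossing is at y = 0; among the integer gridlines, it crosses the x-axis at x ∈ {-2, 0}.
Finally, the integer polynomial consistent with all of this is the stated p.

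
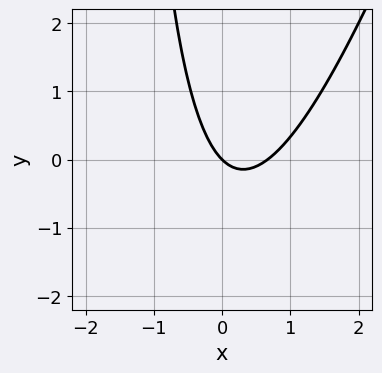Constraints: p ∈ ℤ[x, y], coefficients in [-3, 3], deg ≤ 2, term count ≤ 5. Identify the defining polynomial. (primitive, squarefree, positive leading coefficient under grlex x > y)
3*x^2 - x*y - 2*x - 2*y

1. The degree is 2 — no degree-1 curve has this shape.
2. Observable constraints: it meets the x-axis at x = 0 (among the integer gridlines); it crosses the y-axis at the gridline y = 0.
3. These observations pin down the coefficients.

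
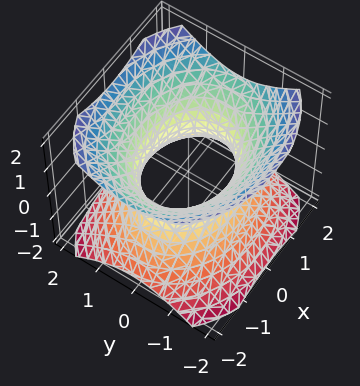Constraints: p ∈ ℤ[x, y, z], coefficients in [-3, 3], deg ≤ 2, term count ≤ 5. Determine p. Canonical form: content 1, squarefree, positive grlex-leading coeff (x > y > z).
First, the degree is 2 — an hourglass — one-sheet hyperboloid; a quadric.
Next, symmetries: mirror symmetry y ↦ −y ⇒ only even powers of y; it's symmetric under z → −z, forcing even powers of z; mirror symmetry x ↦ −x ⇒ only even powers of x.
Next, checking where it meets the axes: no z-intercept at any integer in the box; among the integer gridlines, it crosses the y-axis at y ∈ {-1, 1}.
Finally, assembling these constraints gives the stated polynomial.

2*x^2 + 3*y^2 - 3*z^2 - 3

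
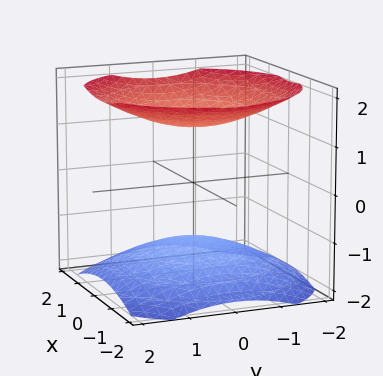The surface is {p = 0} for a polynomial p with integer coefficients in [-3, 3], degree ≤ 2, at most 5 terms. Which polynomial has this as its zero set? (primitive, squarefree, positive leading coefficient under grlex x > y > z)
First, the picture has 2 separate pieces. Treating them together as one polynomial.
Then, the degree is 2 — the shape is more complex than any degree-1 surface.
Then, symmetries: rotational symmetry about the z-axis ⇒ p depends on x, y only through x² + y².
Then, observable constraints: it misses every integer gridline on the x-axis; it misses every integer gridline on the y-axis.
Finally, the integer polynomial consistent with all of this is the stated p.

x^2 + y^2 - 2*z^2 + 3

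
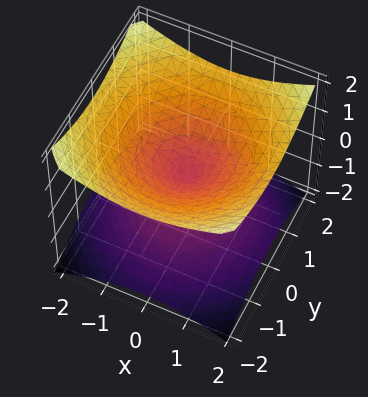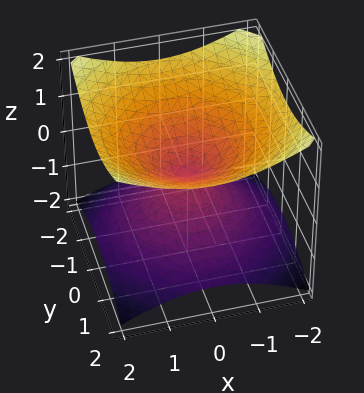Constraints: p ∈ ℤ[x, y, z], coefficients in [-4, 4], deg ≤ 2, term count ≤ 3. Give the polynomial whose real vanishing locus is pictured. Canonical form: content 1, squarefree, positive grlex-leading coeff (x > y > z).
deg p = 2.
Symmetries: the z ↦ −z reflection is a symmetry, so z appears only in even powers; the surface is invariant under rotation about z: p = q(x² + y², z).
Reading off the gridlines: it crosses the y-axis at the gridline y = 0; it meets the x-axis at x = 0 (among the integer gridlines); it crosses the z-axis at the gridline z = 0.
These observations pin down the coefficients.

x^2 + y^2 - 2*z^2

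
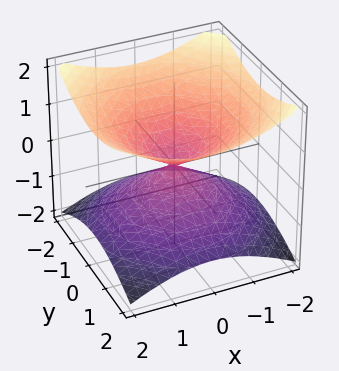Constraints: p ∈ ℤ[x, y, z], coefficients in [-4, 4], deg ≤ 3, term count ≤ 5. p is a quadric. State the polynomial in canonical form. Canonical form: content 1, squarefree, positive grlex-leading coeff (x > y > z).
x^2 + y^2 - 2*z^2

First, degree: a double cone through the origin; a quadric, so deg p = 2.
Then, symmetries: it's symmetric under z → −z, forcing even powers of z; the surface is invariant under rotation about z: p = q(x² + y², z).
Then, observable constraints: one x-axis crossing is at x = 0; a circular section at z = -1 has radius between 1 and 2; it crosses the y-axis at the gridline y = 0.
Finally, together with the visible shape, these determine p as stated.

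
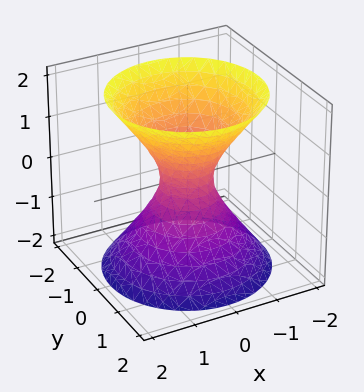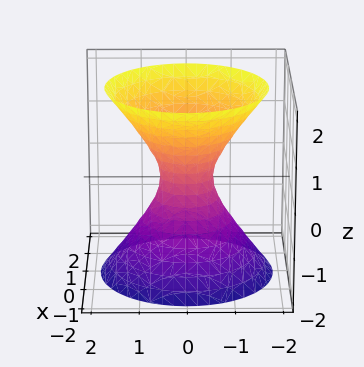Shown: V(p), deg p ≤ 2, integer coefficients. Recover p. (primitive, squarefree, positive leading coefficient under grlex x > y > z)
3*x^2 + 3*y^2 - 2*z^2 - 1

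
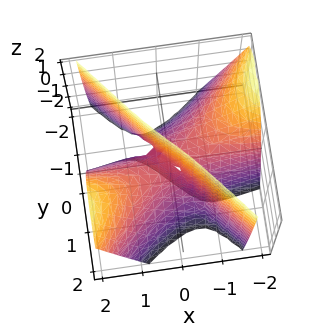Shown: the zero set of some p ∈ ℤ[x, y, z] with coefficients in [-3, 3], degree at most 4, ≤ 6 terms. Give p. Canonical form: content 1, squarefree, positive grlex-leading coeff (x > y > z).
3*x^2*y - 2*y^3 - 2*x*z - 2*y*z

(a) The degree is 3 — no degree-2 surface has this shape.
(b) From the axis intercepts and sections: every point of the z-axis in the box is on the surface; one y-axis crossing is at y = 0; every point of the x-axis in the box is on the surface.
(c) Together with the visible shape, these determine p as stated.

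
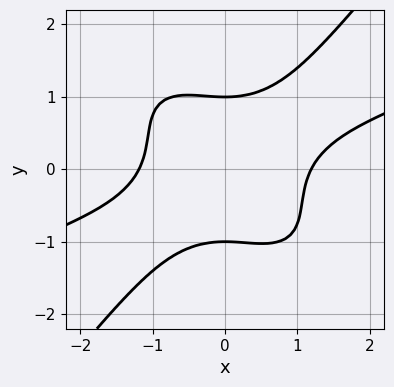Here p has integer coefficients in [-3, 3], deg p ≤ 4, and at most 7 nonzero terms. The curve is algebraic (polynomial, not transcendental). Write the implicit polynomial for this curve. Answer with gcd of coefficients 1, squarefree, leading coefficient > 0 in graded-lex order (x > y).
(a) deg p = 4. The shape is more complex than any degree-3 curve.
(b) Reading off the gridlines: among the integer gridlines, it crosses the y-axis at y ∈ {-1, 1}.
(c) Together with the visible shape, these determine p as stated.

x^4 - 2*x^3*y - 2*x^2*y^2 + 2*y^4 - 2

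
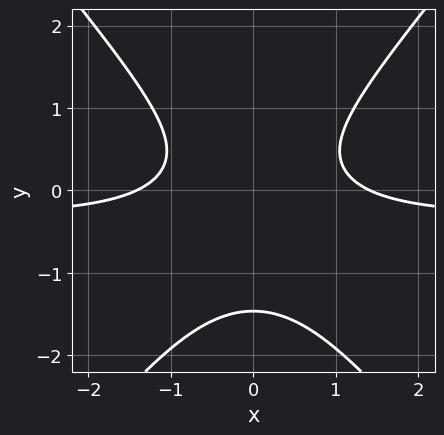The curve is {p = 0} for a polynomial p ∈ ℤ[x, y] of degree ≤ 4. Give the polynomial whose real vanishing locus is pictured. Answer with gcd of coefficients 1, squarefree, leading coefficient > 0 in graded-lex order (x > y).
First, degree: a generic line meets the curve in up to 3 points, so deg p = 3.
Then, symmetries: it's symmetric under x → −x, forcing even powers of x.
Finally, matching integer coefficients to the picture gives p.

3*x^2*y - 2*y^3 + x^2 - 2*y^2 - 2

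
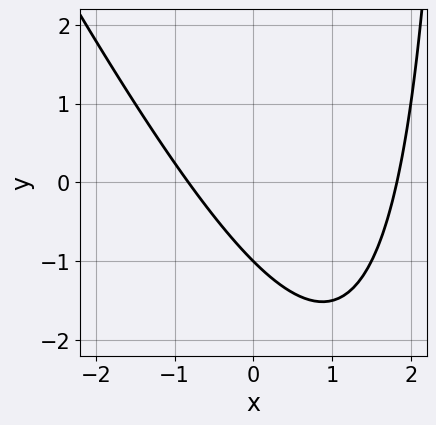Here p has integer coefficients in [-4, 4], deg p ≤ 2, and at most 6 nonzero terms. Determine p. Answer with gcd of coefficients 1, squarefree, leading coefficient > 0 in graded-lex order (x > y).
2*x^2 + x*y - 2*x - 3*y - 3

1. Degree: a generic line meets the curve in up to 2 points, so deg p = 2.
2. Against the integer gridlines: it meets the y-axis at y = -1 (among the integer gridlines).
3. Solving for integer coefficients yields p as stated.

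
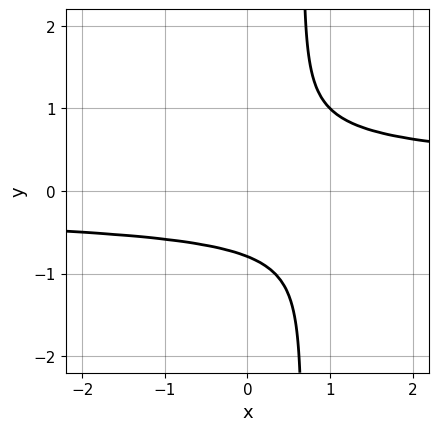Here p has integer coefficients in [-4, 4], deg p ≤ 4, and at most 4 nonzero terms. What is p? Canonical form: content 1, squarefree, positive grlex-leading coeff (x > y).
3*x*y^3 - 2*y^3 - 1

1. The degree is 4 — a generic line meets the curve in up to 4 points.
2. From the visible intercepts: it misses every integer gridline on the x-axis.
3. Assembling these constraints gives the stated polynomial.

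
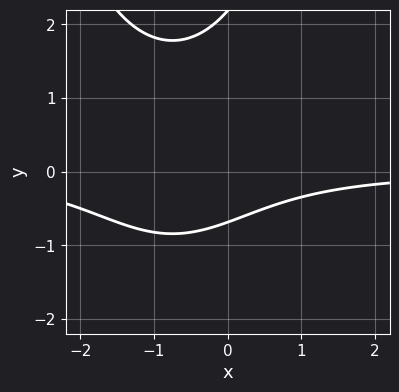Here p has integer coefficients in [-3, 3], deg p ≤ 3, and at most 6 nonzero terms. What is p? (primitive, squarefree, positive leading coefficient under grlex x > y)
(a) deg p = 3. The shape is more complex than any degree-2 curve.
(b) From the visible intercepts: the curve avoids every integer x-axis point in the box.
(c) Solving for integer coefficients yields p as stated.

2*x^2*y + 3*x*y - 2*y^2 + 3*y + 3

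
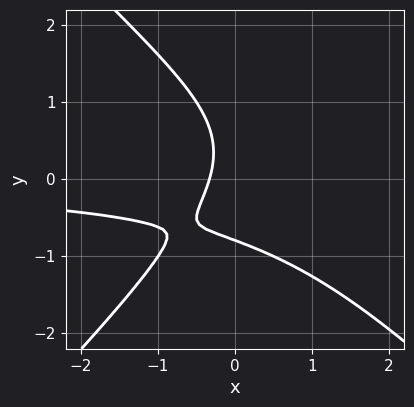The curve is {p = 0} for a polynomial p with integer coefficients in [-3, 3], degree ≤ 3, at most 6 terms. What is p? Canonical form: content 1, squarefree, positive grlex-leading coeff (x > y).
2*x^2*y - 2*y^3 - 2*x*y - 3*x - 1

deg p = 3.
Solving for integer coefficients yields p as stated.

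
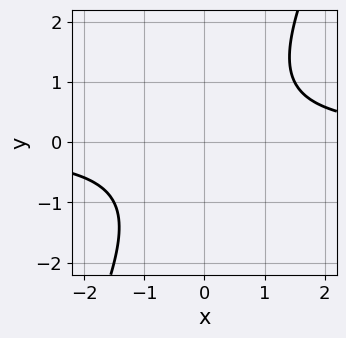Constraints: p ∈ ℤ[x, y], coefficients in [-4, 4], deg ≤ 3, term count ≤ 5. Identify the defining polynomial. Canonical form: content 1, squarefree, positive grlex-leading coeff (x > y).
First, degree: a generic line meets the curve in up to 2 points, so deg p = 2.
Then, observable constraints: it misses every integer gridline on the x-axis; the curve avoids every integer y-axis point in the box.
Finally, matching integer coefficients to the picture gives p.

2*x*y - y^2 - 2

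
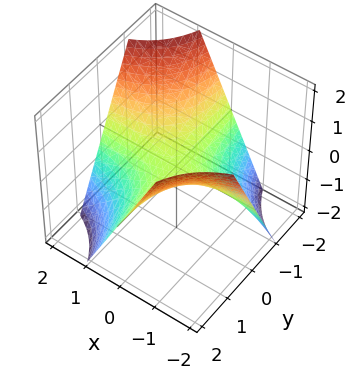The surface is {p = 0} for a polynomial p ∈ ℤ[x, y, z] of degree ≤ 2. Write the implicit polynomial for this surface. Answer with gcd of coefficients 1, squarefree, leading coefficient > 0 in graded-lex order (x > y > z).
(a) Degree: a saddle surface; a quadric, so deg p = 2.
(b) Against the integer gridlines: the visible x-axis segment lies entirely on the surface; the visible y-axis segment lies entirely on the surface; one z-axis crossing is at z = 0.
(c) Assembling these constraints gives the stated polynomial.

x*y + z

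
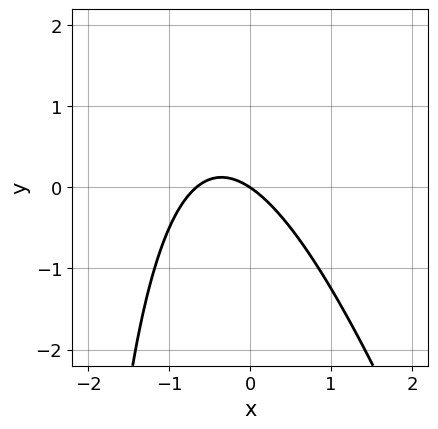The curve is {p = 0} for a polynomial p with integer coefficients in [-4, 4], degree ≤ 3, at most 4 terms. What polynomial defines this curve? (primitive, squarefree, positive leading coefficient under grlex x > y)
3*x^2 + x*y + 2*x + 3*y

First, the degree is 2 — no degree-1 curve has this shape.
Next, checking where it meets the axes: it crosses the x-axis at the gridline x = 0; one y-axis crossing is at y = 0.
Finally, assembling these constraints gives the stated polynomial.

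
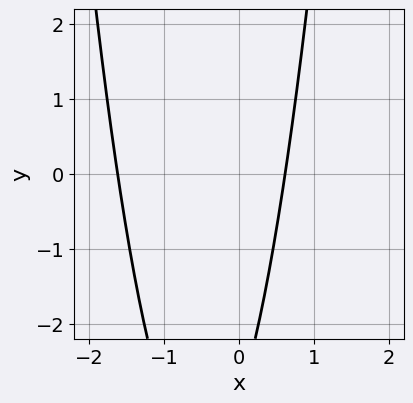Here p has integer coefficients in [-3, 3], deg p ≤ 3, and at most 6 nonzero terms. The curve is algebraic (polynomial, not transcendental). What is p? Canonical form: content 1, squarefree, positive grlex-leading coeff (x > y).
1. deg p = 2. No degree-1 curve has this shape.
2. Against the integer gridlines: the curve avoids every integer y-axis point in the box.
3. Assembling these constraints gives the stated polynomial.

3*x^2 + 3*x - y - 3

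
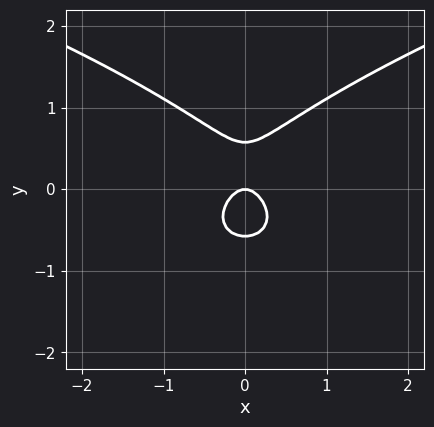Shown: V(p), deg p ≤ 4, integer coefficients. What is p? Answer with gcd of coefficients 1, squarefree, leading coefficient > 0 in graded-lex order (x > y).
3*y^3 - 3*x^2 - y

1. Degree: no degree-2 curve has this shape, so deg p = 3.
2. Symmetries: the x ↦ −x reflection is a symmetry, so x appears only in even powers.
3. Observable constraints: one x-axis crossing is at x = 0; one y-axis crossing is at y = 0.
4. Matching integer coefficients to the picture gives p.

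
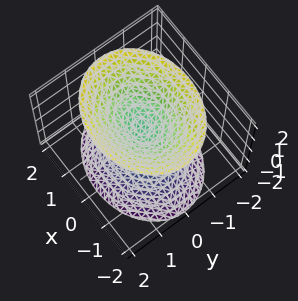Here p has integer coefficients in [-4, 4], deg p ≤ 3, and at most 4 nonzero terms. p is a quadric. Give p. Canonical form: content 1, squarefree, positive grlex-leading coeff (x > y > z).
1. The picture has 2 separate pieces.
2. The degree is 2 — two separate bowl-shaped sheets opening away from each other; a quadric.
3. Symmetries: the z ↦ −z reflection is a symmetry, so z appears only in even powers; the y ↦ −y reflection is a symmetry, so y appears only in even powers; the x ↦ −x reflection is a symmetry, so x appears only in even powers.
4. Checking where it meets the axes: the surface avoids every integer y-axis point in the box; no x-intercept at any integer in the box.
5. Putting this together gives p.

2*x^2 + 3*y^2 - 2*z^2 + 1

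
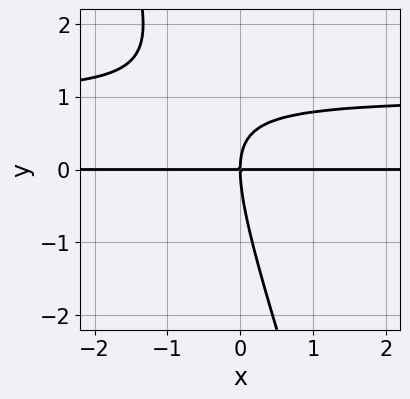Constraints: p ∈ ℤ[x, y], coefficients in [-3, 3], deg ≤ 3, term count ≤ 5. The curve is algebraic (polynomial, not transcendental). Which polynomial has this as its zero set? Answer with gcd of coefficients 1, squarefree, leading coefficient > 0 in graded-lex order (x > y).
The degree is 3 — a generic line meets the curve in up to 3 points.
From the visible intercepts: every point of the x-axis in the box is on the curve; one y-axis crossing is at y = 0.
Matching integer coefficients to the picture gives p.

3*x*y^2 + y^3 - 3*x*y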